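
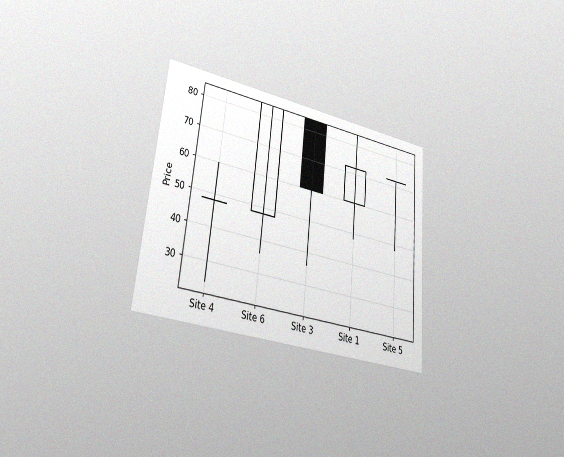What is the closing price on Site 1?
72

The chart is tilted about 5° clockwise and viewed slightly from the left, with some photo noise. The Site 1 candle closes at 72.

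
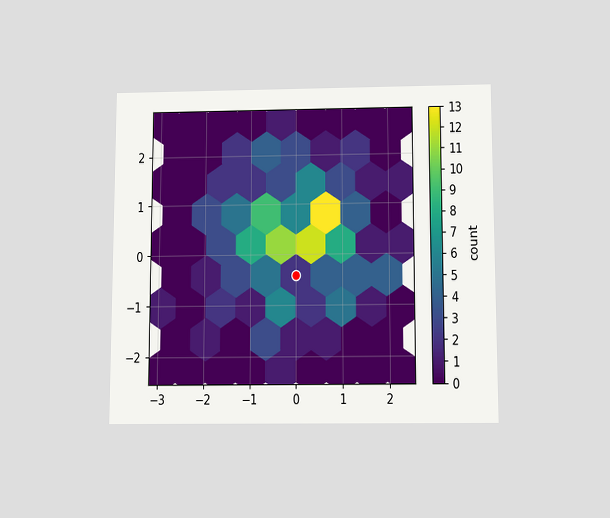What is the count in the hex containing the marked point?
The chart is viewed slightly from below. The marked hex reads 2 on the colorbar.

2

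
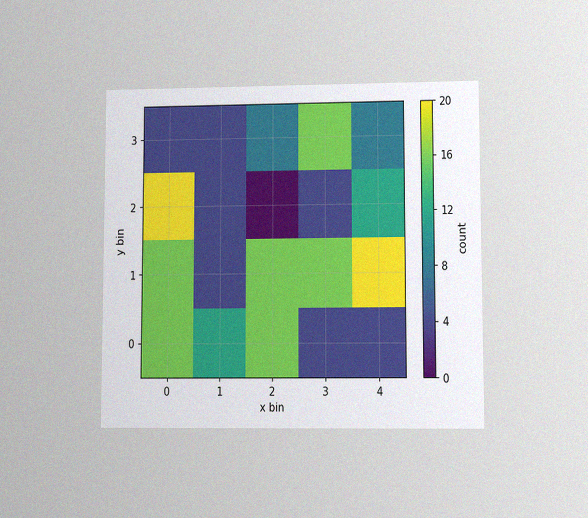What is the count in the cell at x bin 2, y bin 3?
The chart is viewed at a slight angle, with some photo noise. Matching the cell (2, 3) against the colorbar gives 8.

8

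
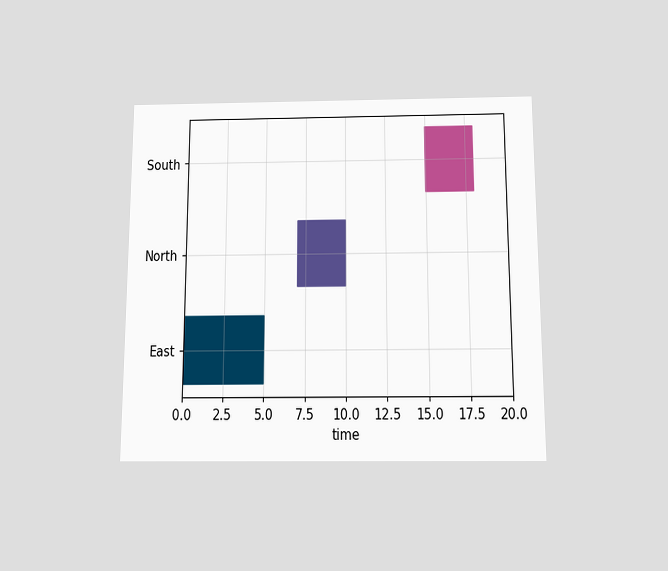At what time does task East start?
0

The chart is viewed slightly from below. The East bar begins at t=0.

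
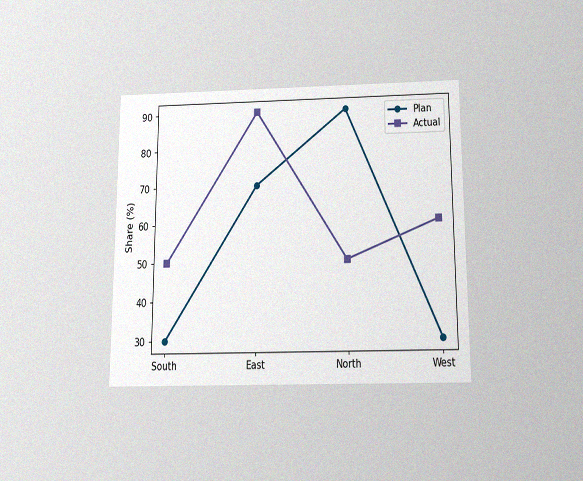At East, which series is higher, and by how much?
The chart is viewed slightly from below, with some photo noise. At East, Actual sits above the other line by 20%.

Actual, by 20%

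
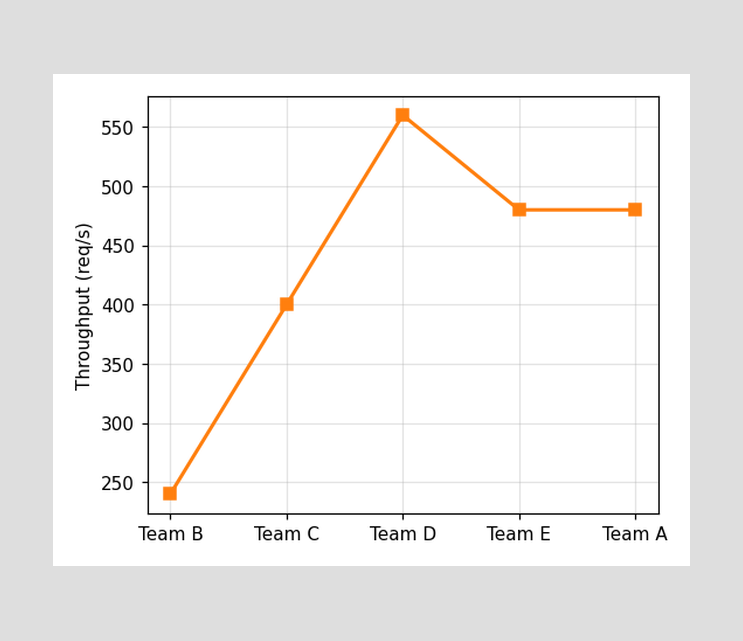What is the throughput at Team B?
At Team B, the line is at 240req/s.

240req/s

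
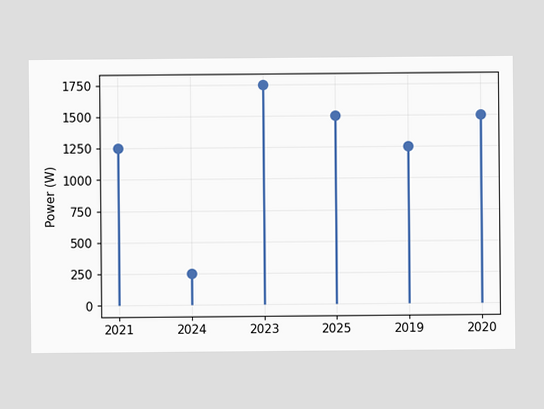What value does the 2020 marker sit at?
1500W

The 2020 marker sits at 1500W.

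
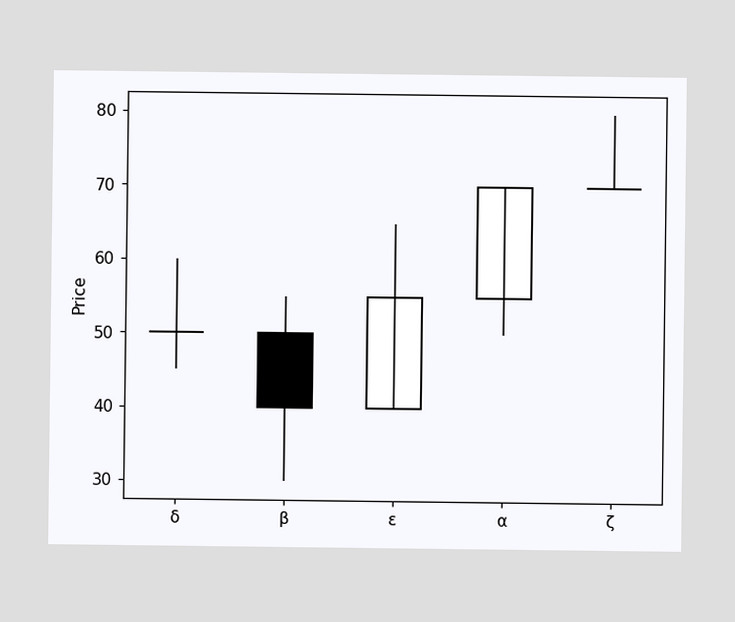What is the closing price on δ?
50

The δ candle closes at 50.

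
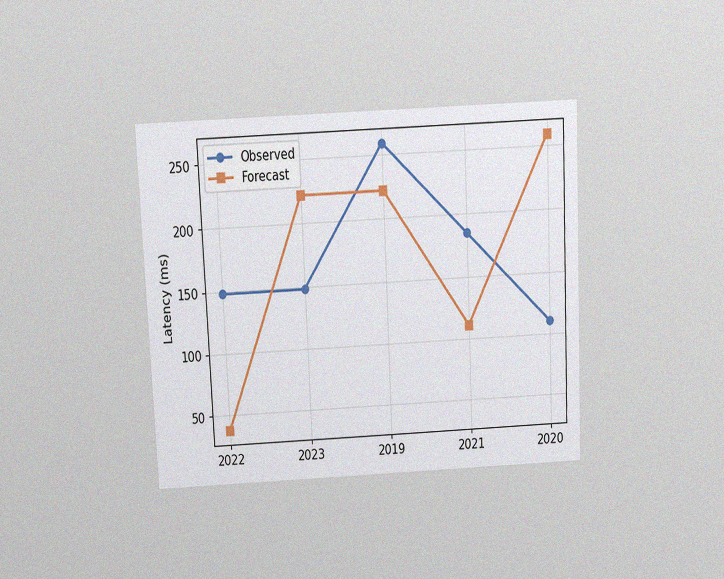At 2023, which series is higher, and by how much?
The chart is tilted about 3° counter-clockwise and viewed slightly from above, with some photo noise. At 2023, Forecast sits above the other line by 74ms.

Forecast, by 74ms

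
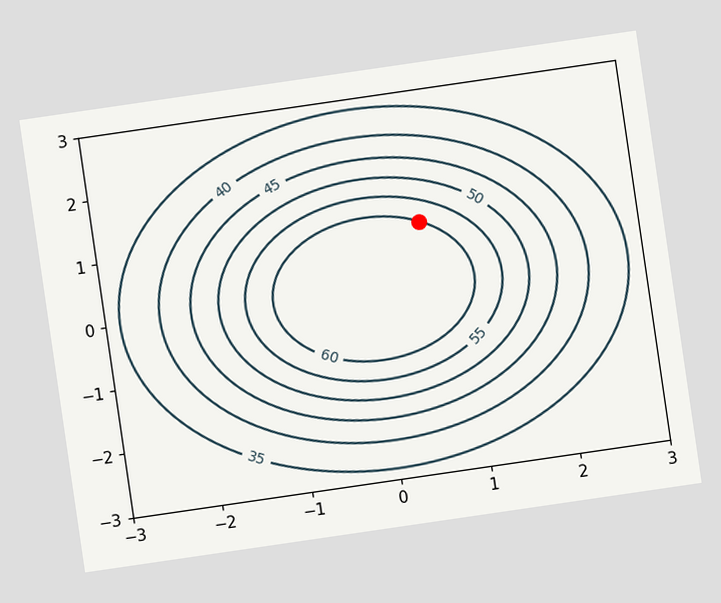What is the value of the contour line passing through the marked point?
60

The chart is tilted about 8° counter-clockwise. The marked point sits on the contour labelled 60.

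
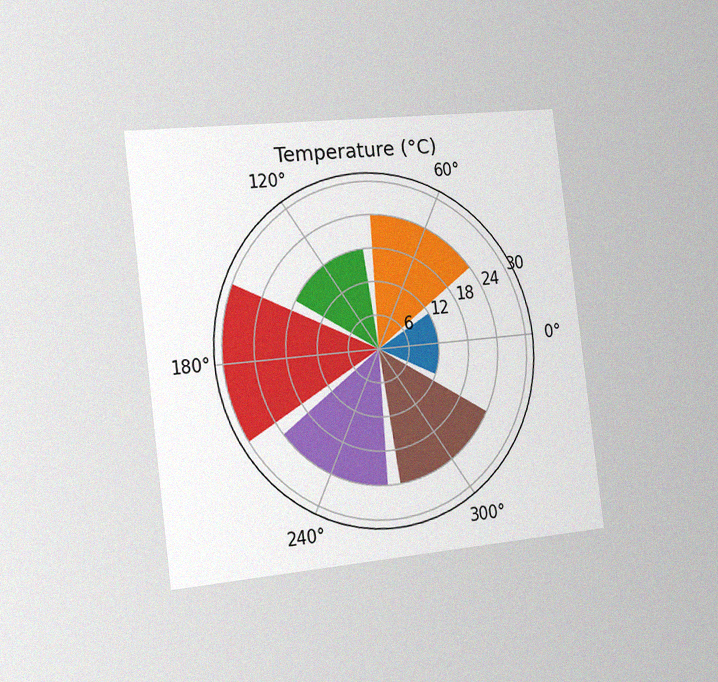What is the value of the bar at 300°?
24°C

The chart is tilted about 7° counter-clockwise and viewed slightly from the left, with some photo noise. The bar at 300° reaches 24°C on the radial axis.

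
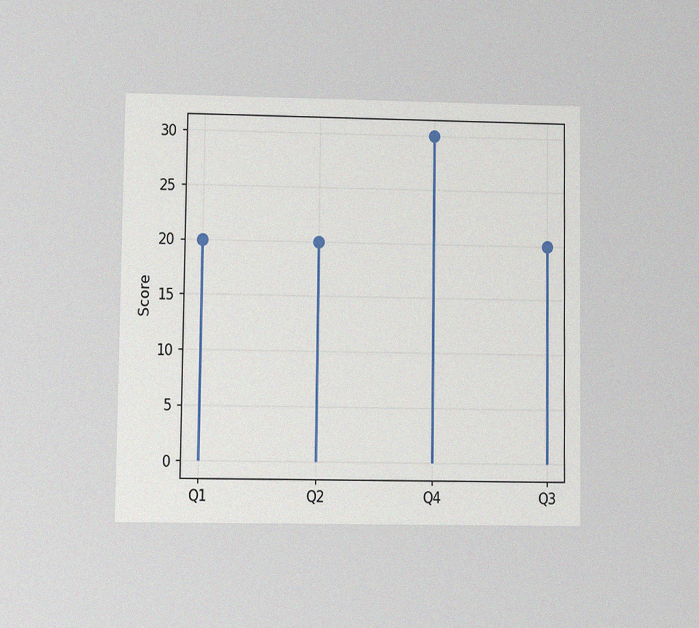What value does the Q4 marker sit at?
The chart is viewed at a slight angle, with some photo noise. The Q4 marker sits at 30.

30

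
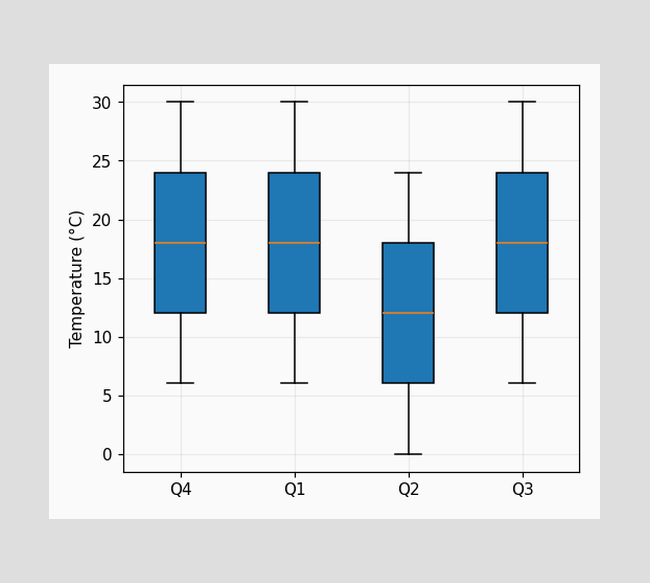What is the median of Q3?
The median line in the Q3 box sits at 18°C.

18°C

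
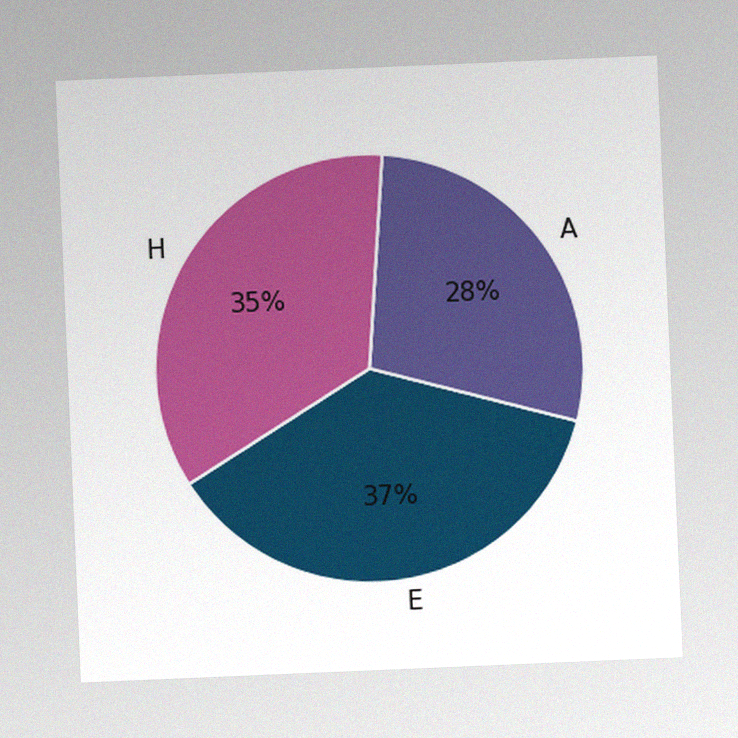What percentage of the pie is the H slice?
35%

The chart is tilted about 2° counter-clockwise, with some photo noise. The H slice takes up 35% of the pie.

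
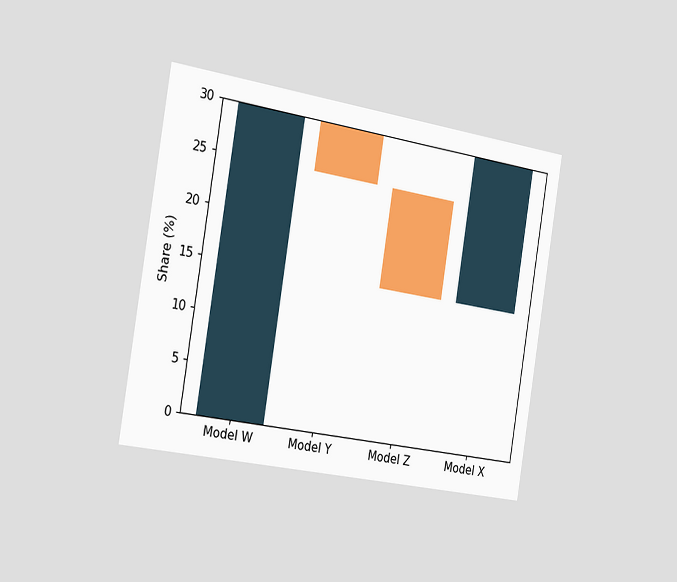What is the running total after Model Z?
15%

The chart is tilted about 9° clockwise and viewed slightly from the left. After Model Z the running total reaches 15%.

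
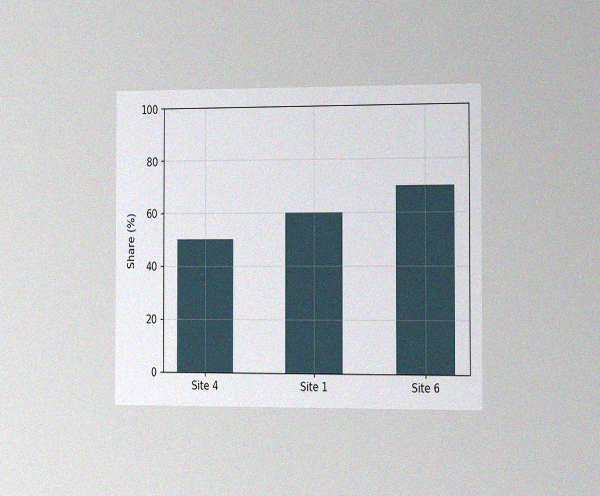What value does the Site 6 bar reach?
The chart is viewed slightly from the right, with some photo noise. Reading along the chart's y-axis, the Site 6 bar reaches 70%.

70%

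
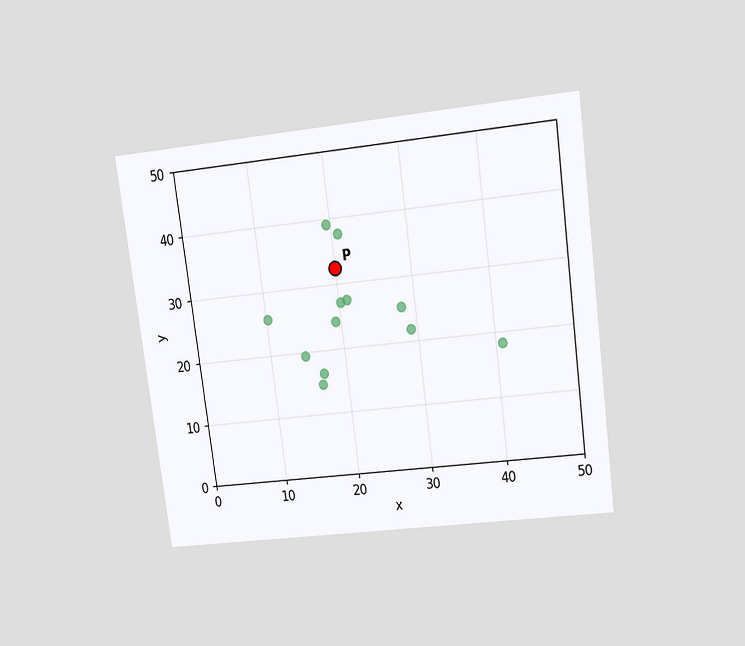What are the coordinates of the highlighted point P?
The chart is tilted about 8° counter-clockwise and viewed at a slight angle. Following the gridlines from P to each axis, P sits at (20, 32.5).

(20, 32.5)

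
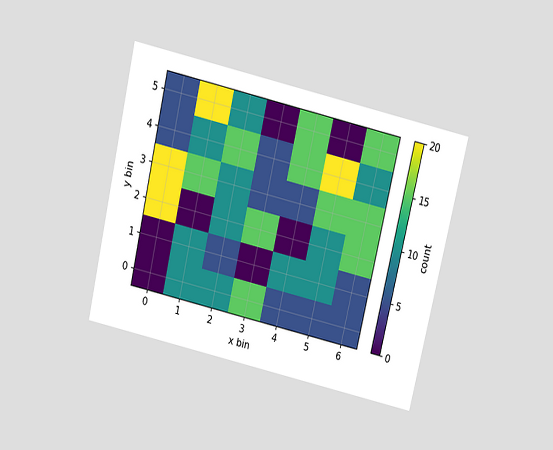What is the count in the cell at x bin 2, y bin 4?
The chart is tilted about 13° clockwise and viewed slightly from above. Matching the cell (2, 4) against the colorbar gives 15.

15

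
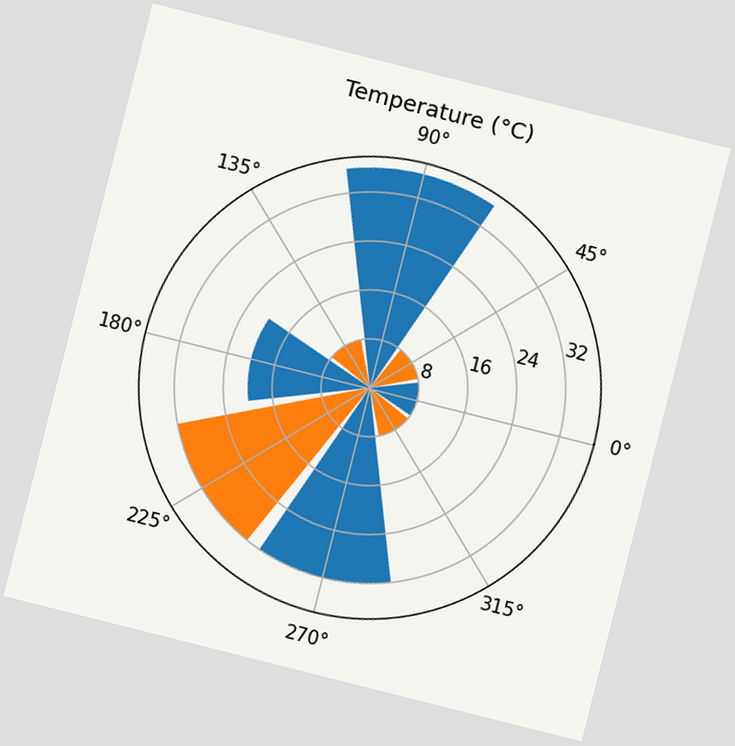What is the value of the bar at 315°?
8°C

The chart is tilted about 14° clockwise. The bar at 315° reaches 8°C on the radial axis.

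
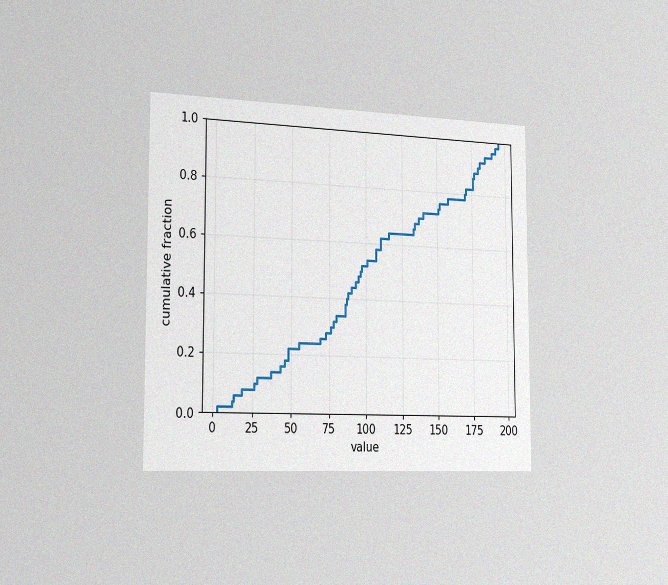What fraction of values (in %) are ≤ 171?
The chart is viewed slightly from the left, with some photo noise. At x=171 the ECDF step is at 82%.

82%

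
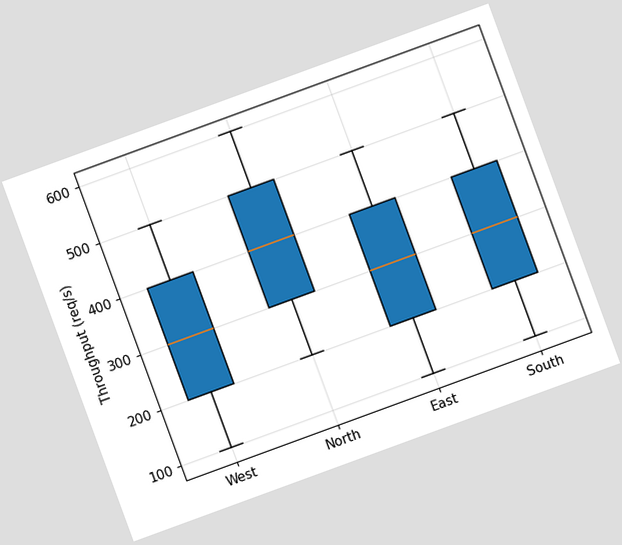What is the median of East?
300req/s

The chart is tilted about 20° counter-clockwise. The median line in the East box sits at 300req/s.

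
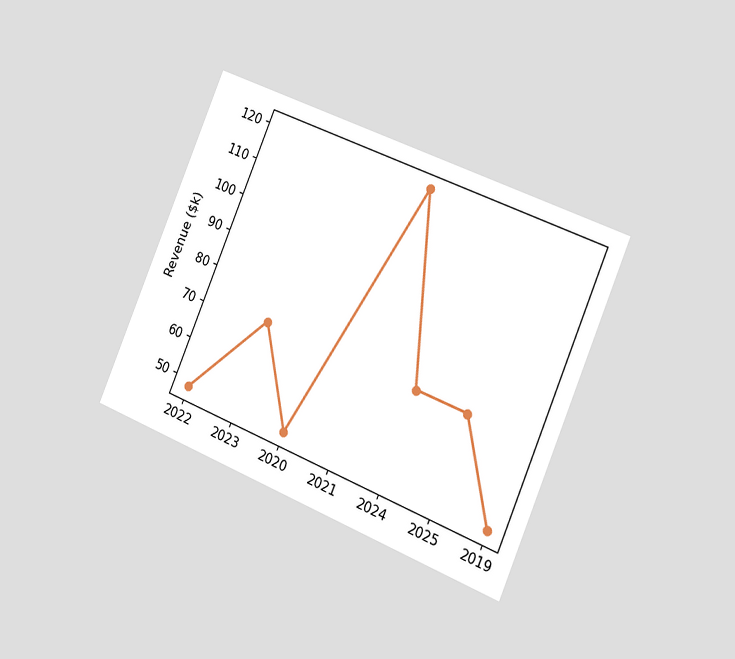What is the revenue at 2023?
$72k

The chart is tilted about 23° clockwise and viewed slightly from the right. At 2023, the line is at $72k.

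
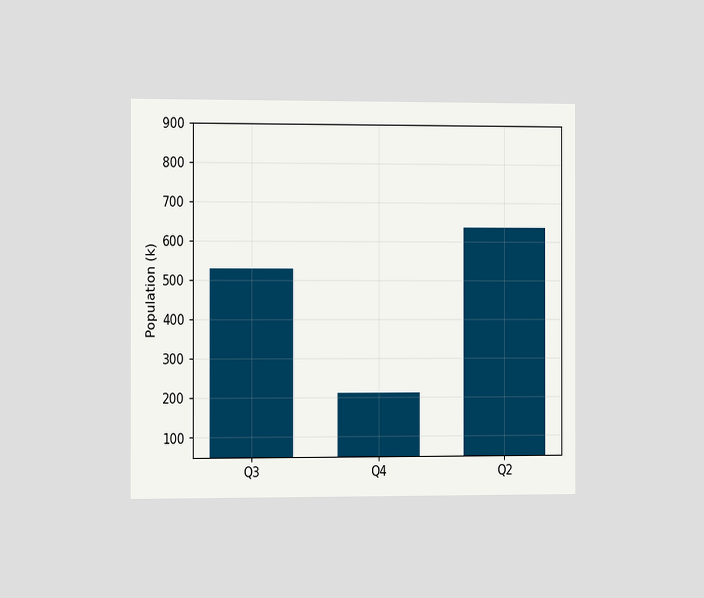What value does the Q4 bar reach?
212k

The chart is viewed slightly from the left. Reading along the chart's y-axis, the Q4 bar reaches 212k.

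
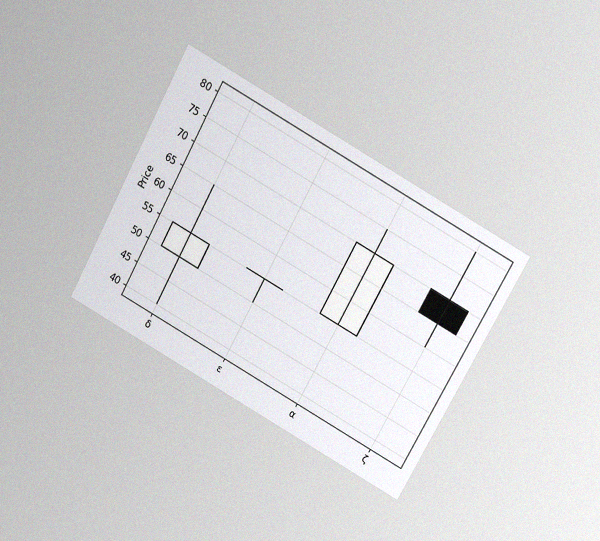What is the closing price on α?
70

The chart is tilted about 29° clockwise and viewed slightly from above, with some photo noise. The α candle closes at 70.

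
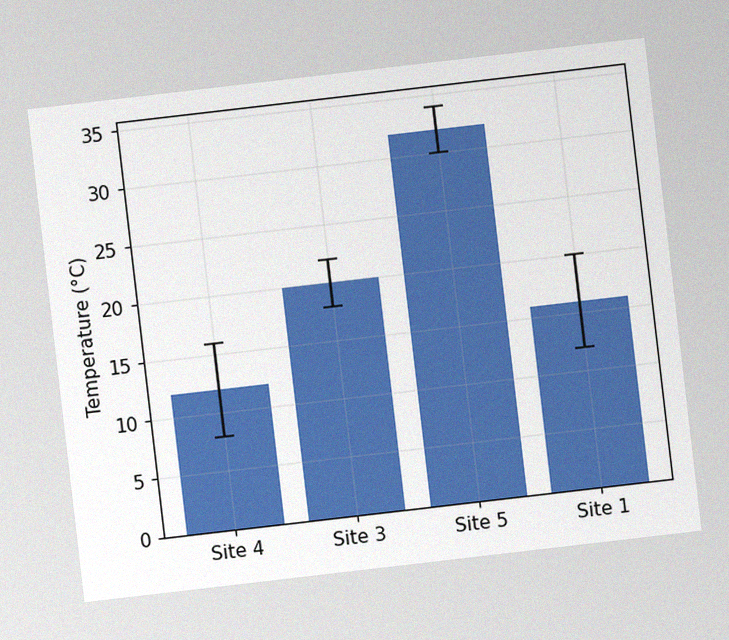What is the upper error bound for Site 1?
20°C

The chart is tilted about 7° counter-clockwise, with some photo noise. The Site 1 bar's upper whisker reaches 20°C.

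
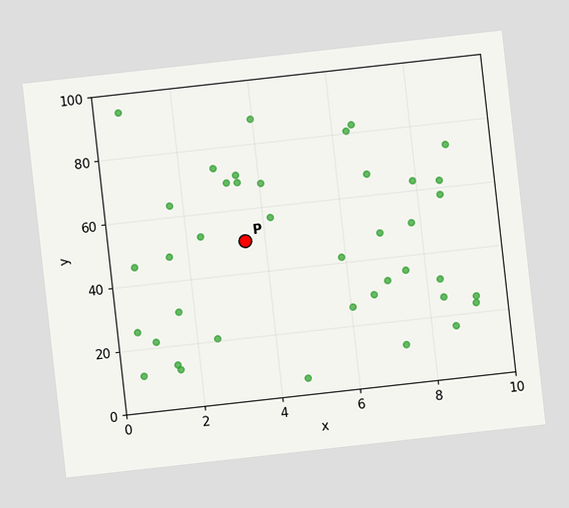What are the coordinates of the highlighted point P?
The chart is tilted about 6° counter-clockwise. Following the gridlines from P to each axis, P sits at (3.5, 50).

(3.5, 50)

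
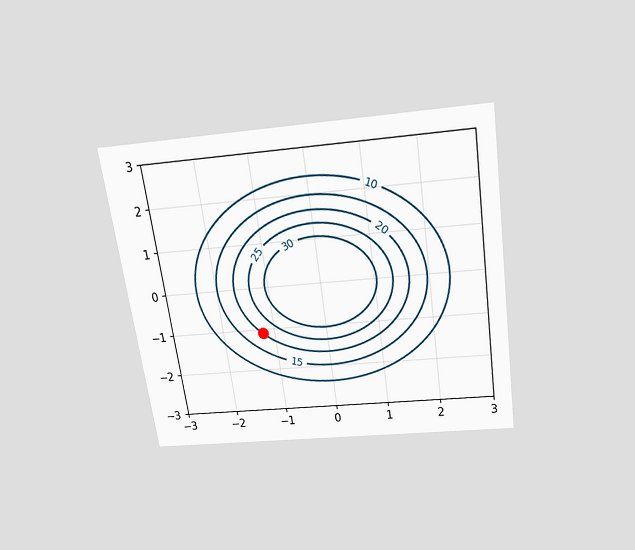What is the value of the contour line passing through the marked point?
The chart is tilted about 8° counter-clockwise and viewed slightly from above. The marked point sits on the contour labelled 20.

20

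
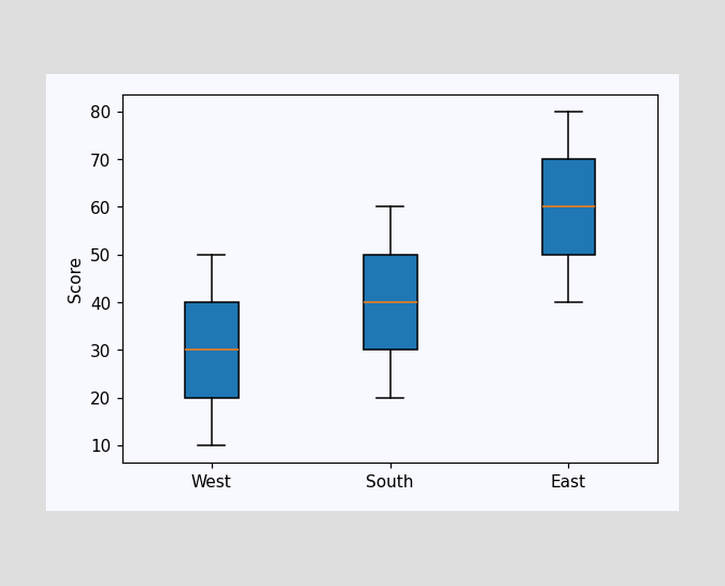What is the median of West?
30

The median line in the West box sits at 30.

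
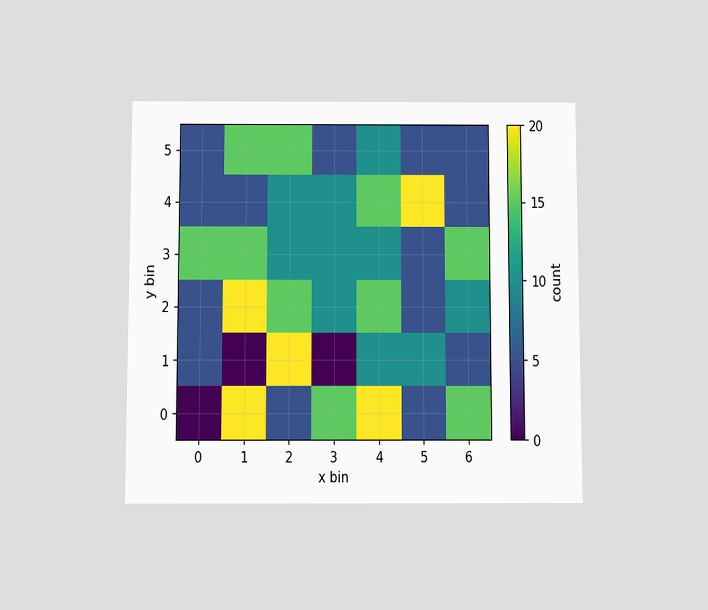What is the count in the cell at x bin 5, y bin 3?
The chart is viewed slightly from below. Matching the cell (5, 3) against the colorbar gives 5.

5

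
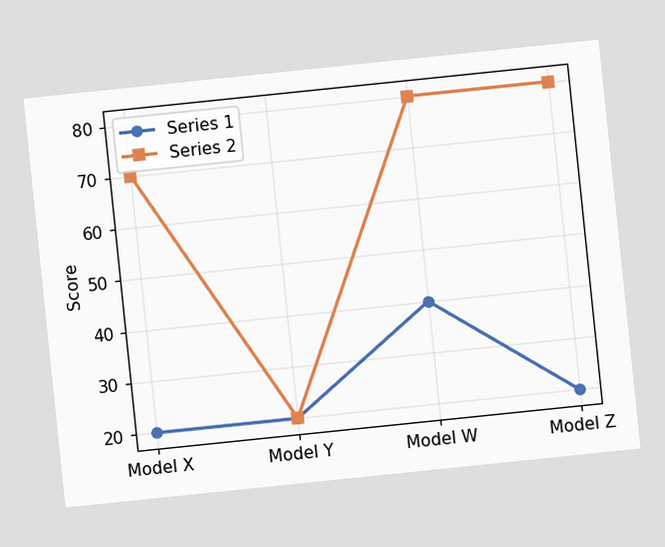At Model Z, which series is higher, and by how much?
The chart is tilted about 6° counter-clockwise. At Model Z, Series 2 sits above the other line by 60.

Series 2, by 60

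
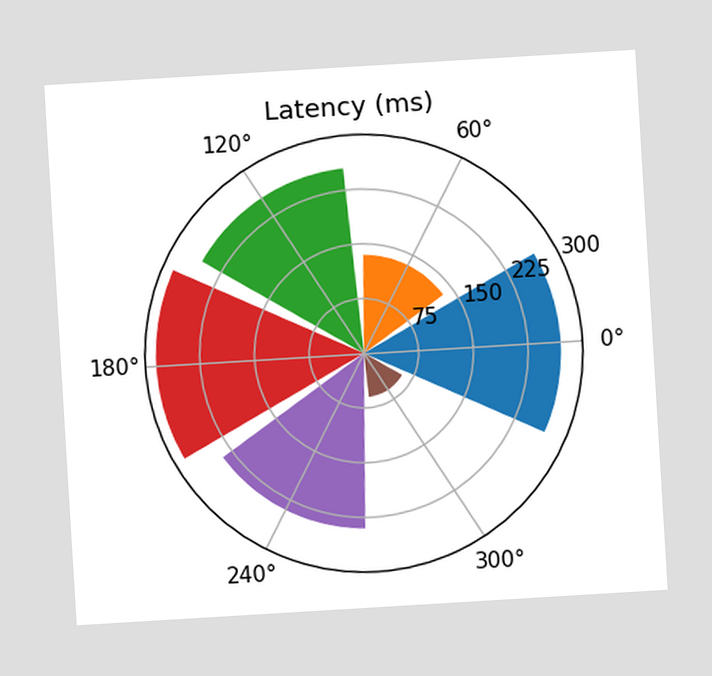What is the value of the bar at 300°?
60ms

The chart is tilted about 3° counter-clockwise. The bar at 300° reaches 60ms on the radial axis.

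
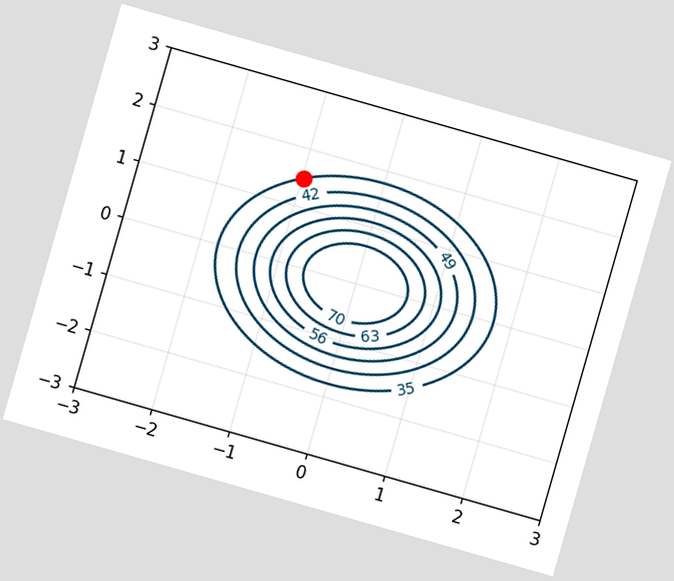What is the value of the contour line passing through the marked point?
35

The chart is tilted about 16° clockwise. The marked point sits on the contour labelled 35.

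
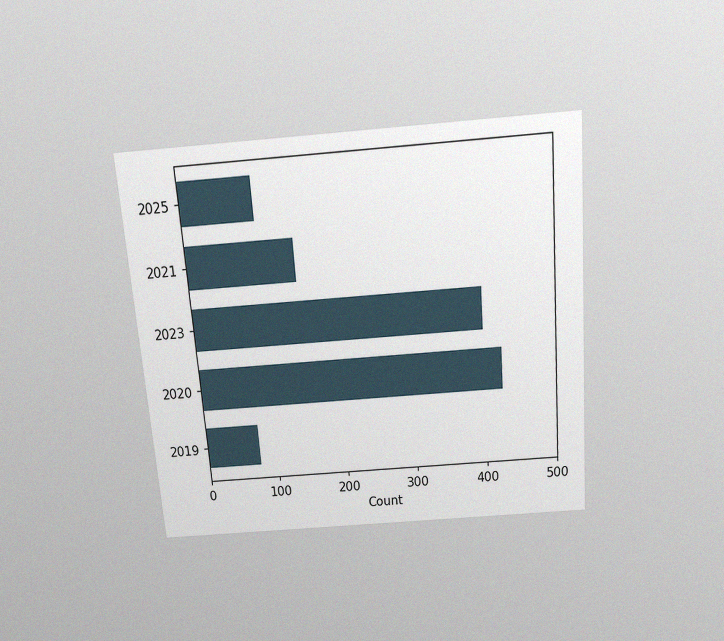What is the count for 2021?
150

The chart is tilted about 5° counter-clockwise and viewed slightly from above, with some photo noise. Reading along the chart's x-axis, the 2021 bar reaches 150.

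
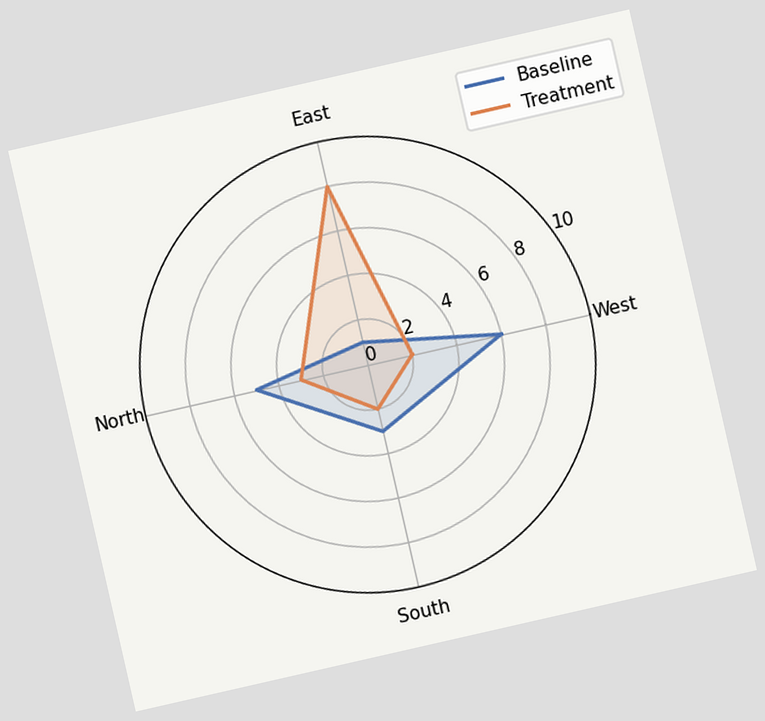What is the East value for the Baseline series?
The chart is tilted about 13° counter-clockwise. On the East axis, Baseline reaches 1.

1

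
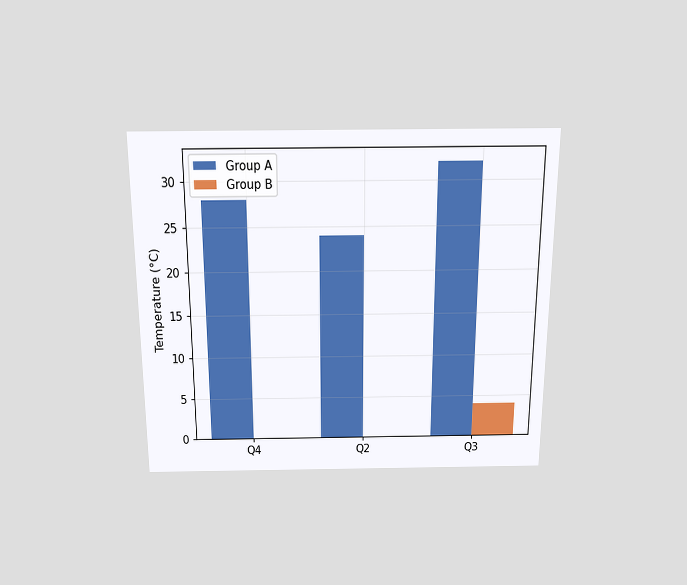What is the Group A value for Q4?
The chart is viewed slightly from above. The Group A bar at Q4 reaches 28°C on the y-axis.

28°C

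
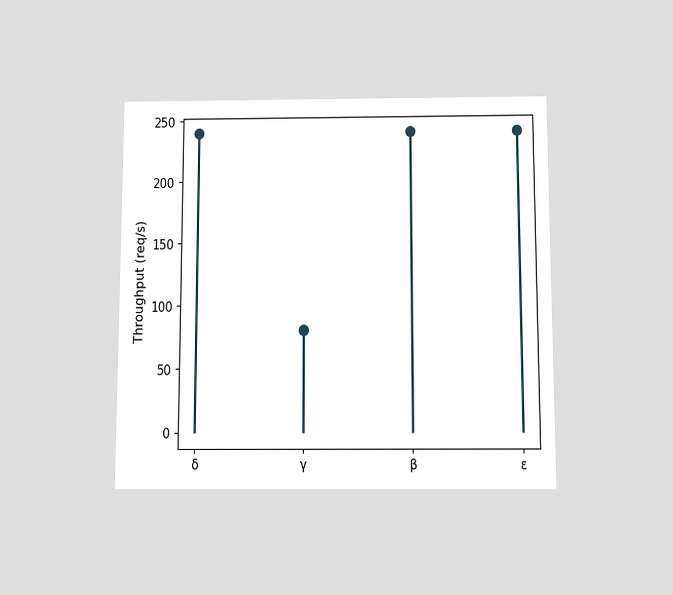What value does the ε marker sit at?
240req/s

The chart is viewed slightly from below. The ε marker sits at 240req/s.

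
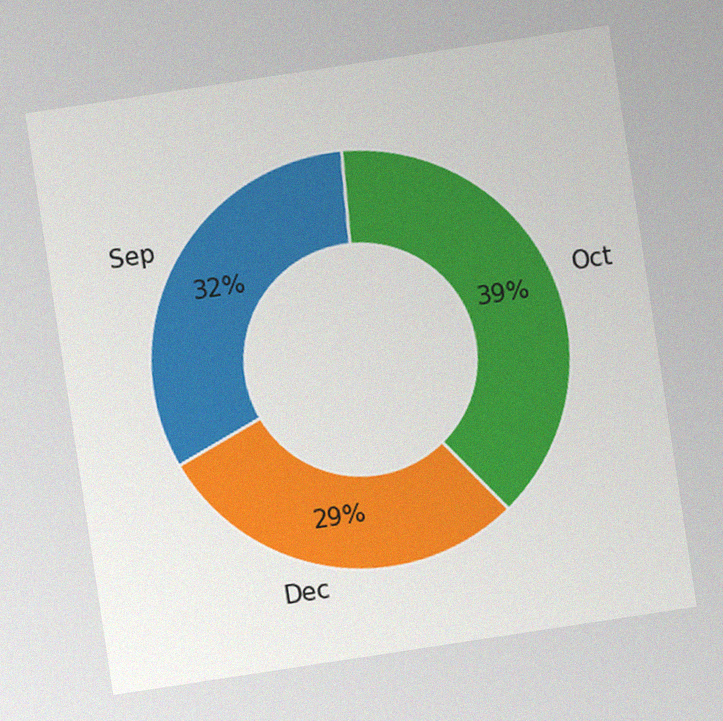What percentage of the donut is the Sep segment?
The chart is tilted about 9° counter-clockwise, with some photo noise. The Sep segment takes up 32% of the ring.

32%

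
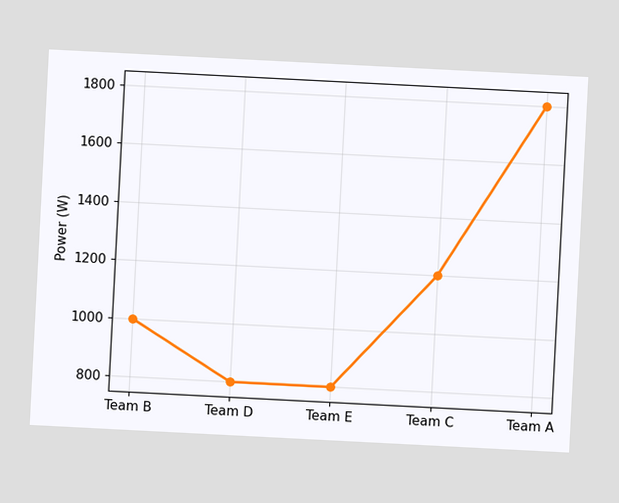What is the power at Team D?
800W

The chart is tilted about 3° clockwise. At Team D, the line is at 800W.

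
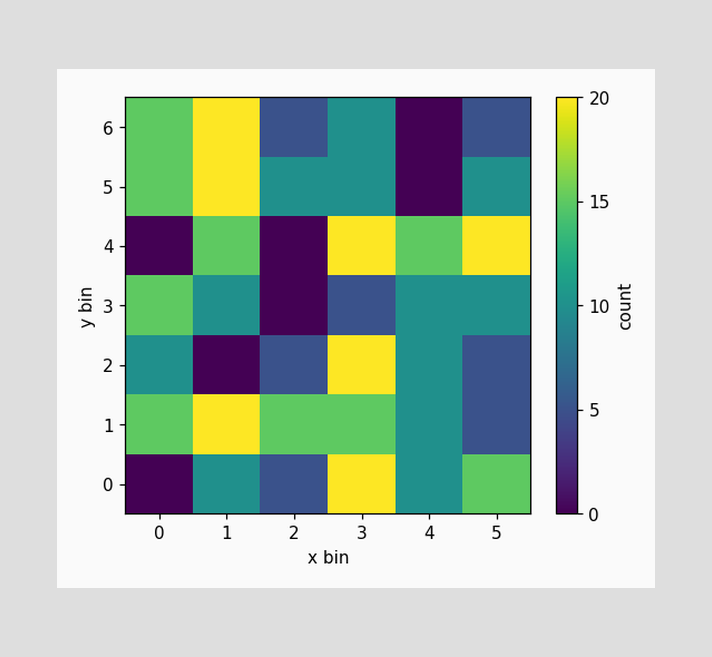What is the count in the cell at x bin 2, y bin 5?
10

Matching the cell (2, 5) against the colorbar gives 10.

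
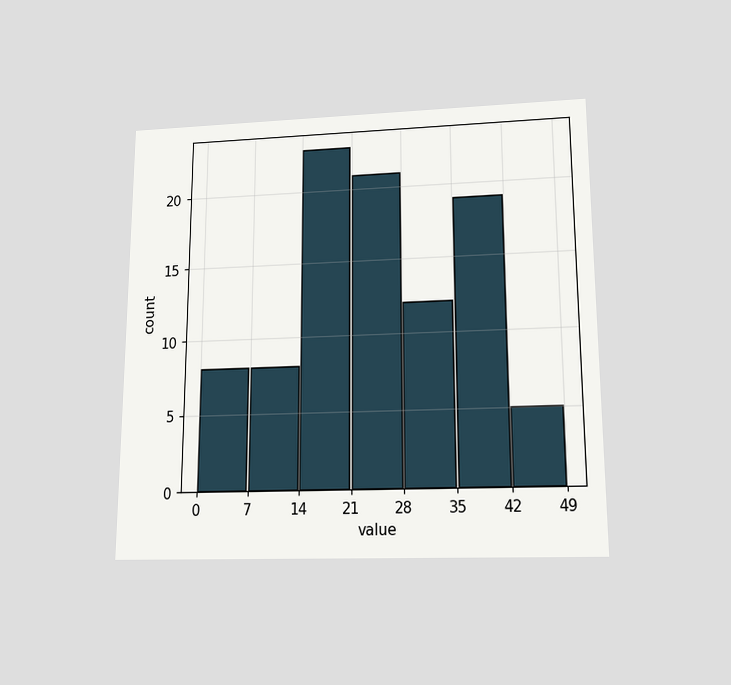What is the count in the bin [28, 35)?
The chart is viewed slightly from below. The [28, 35) bin has height 12.

12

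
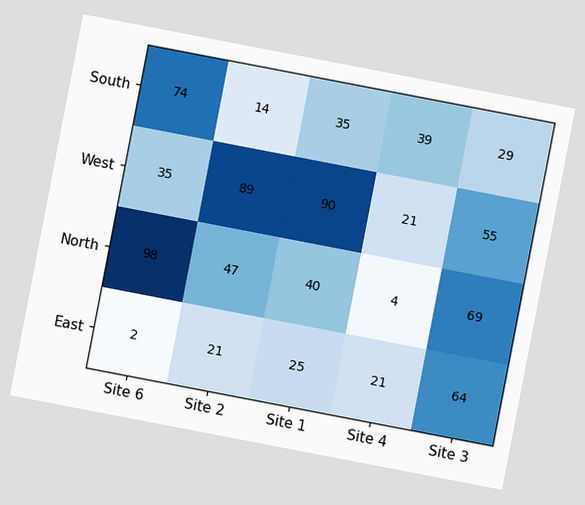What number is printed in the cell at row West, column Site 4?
The chart is tilted about 11° clockwise. The (West, Site 4) cell reads 21.

21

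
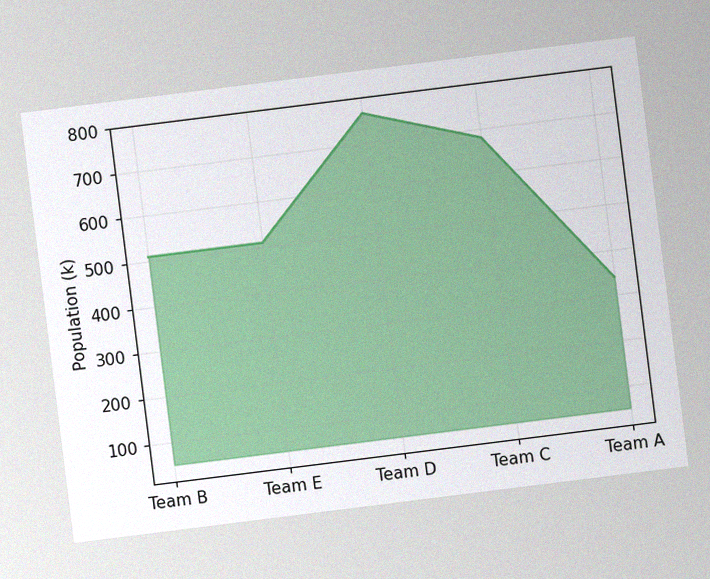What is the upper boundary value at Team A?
340k

The chart is tilted about 7° counter-clockwise, with some photo noise. At Team A the upper boundary is at 340k.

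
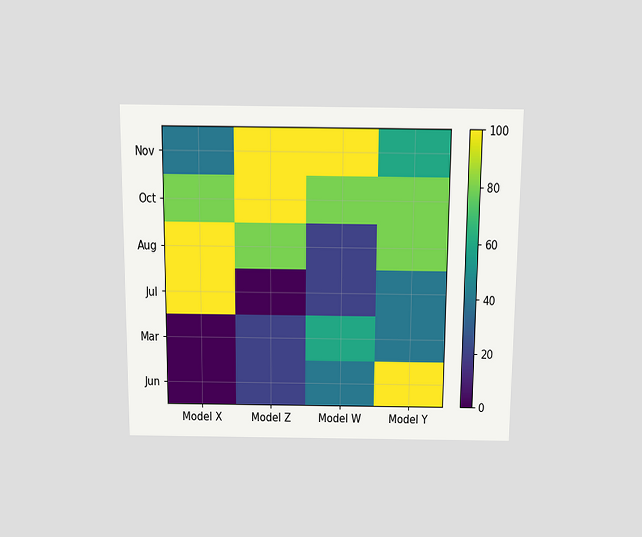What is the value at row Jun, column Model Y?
100

The chart is viewed slightly from above. Matching cell (Jun, Model Y) against the colorbar gives 100.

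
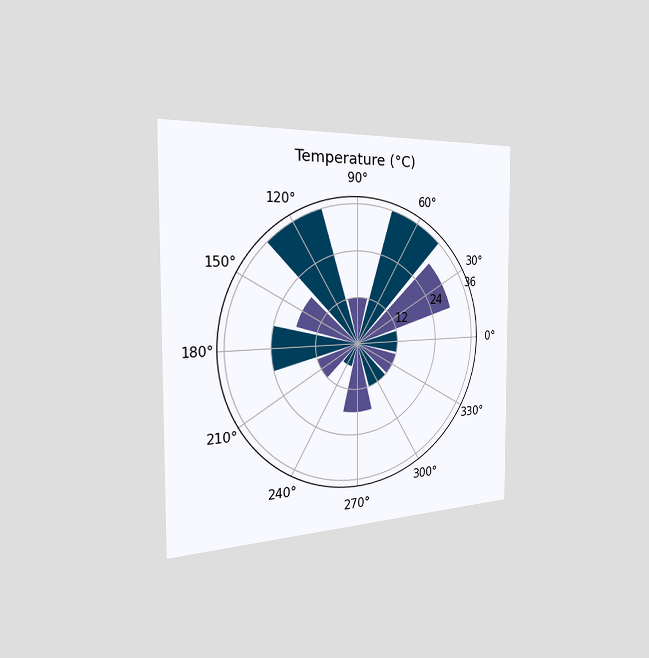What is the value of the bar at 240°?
The chart is viewed slightly from the left. The bar at 240° reaches 6°C on the radial axis.

6°C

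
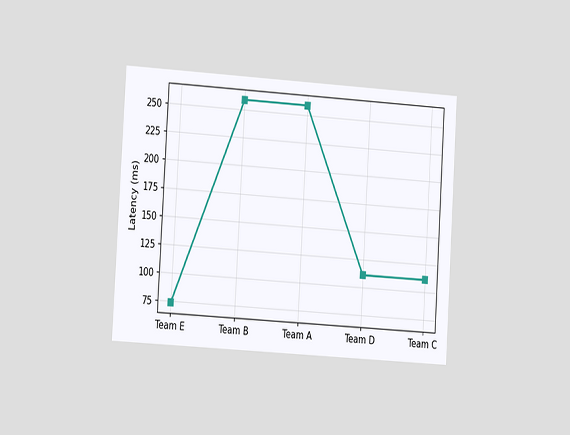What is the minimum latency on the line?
74ms

The chart is tilted about 3° clockwise and viewed at a slight angle. The lowest point is at Team E, and reading across to the y-axis gives 74ms.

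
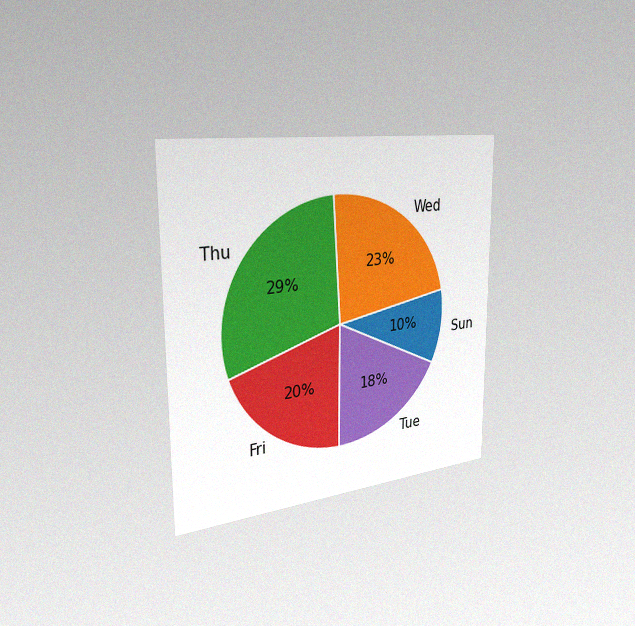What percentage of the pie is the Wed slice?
The chart is viewed slightly from the left, with some photo noise. The Wed slice takes up 23% of the pie.

23%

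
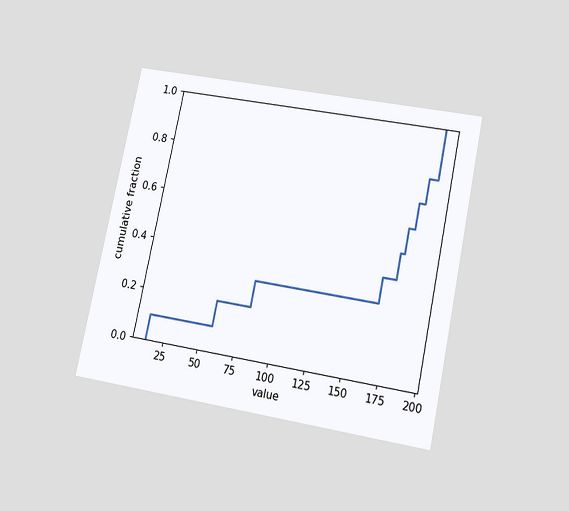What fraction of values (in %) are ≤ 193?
The chart is tilted about 12° clockwise and viewed slightly from below. At x=193 the ECDF step is at 100%.

100%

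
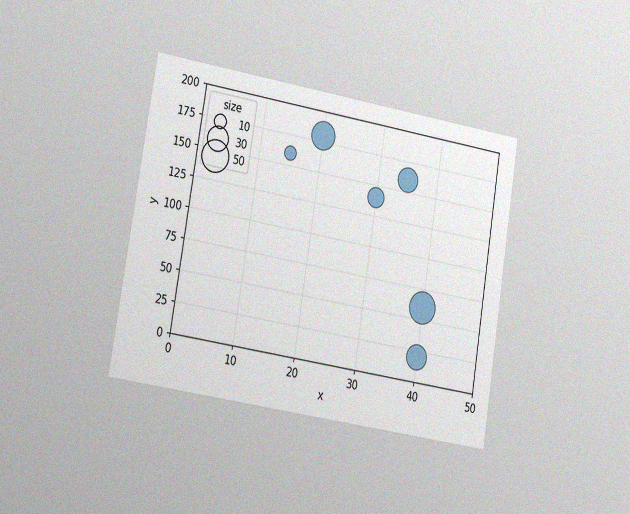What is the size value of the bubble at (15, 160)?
The chart is tilted about 9° clockwise and viewed slightly from the left, with some photo noise. Matching the bubble at (15, 160) against the size legend gives 10.

10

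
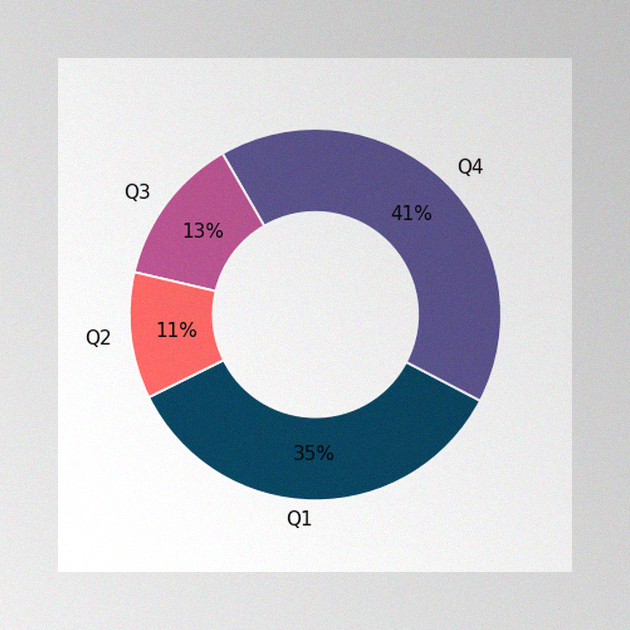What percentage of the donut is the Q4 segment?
The image has some photo noise and uneven lighting. The Q4 segment takes up 41% of the ring.

41%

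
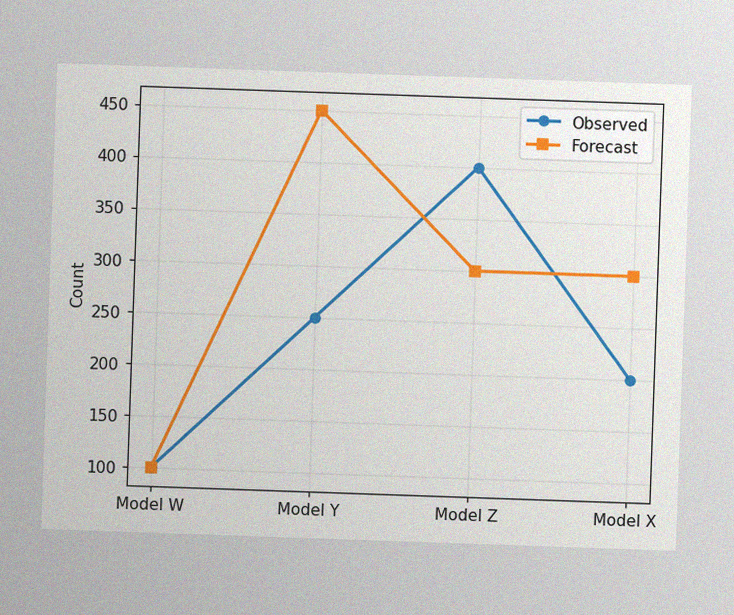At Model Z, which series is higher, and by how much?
The image has some photo noise and uneven lighting. At Model Z, Observed sits above the other line by 100.

Observed, by 100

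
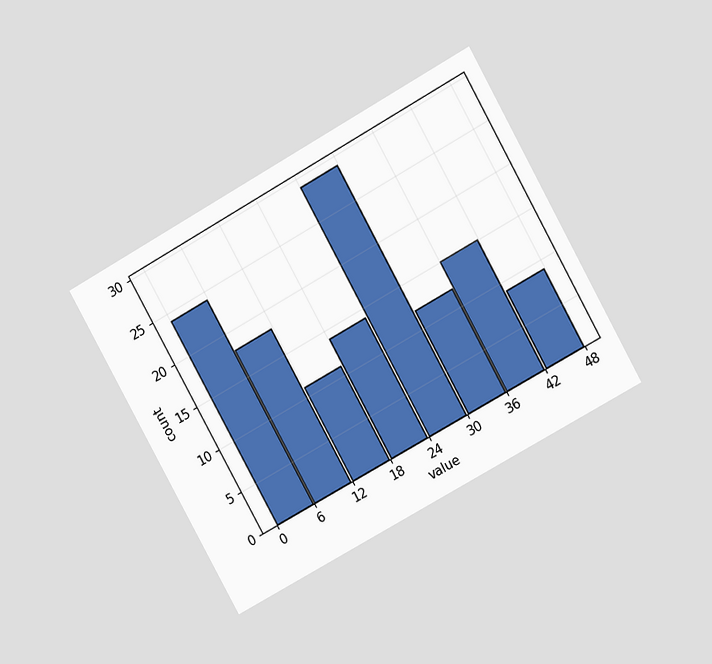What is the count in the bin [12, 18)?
The chart is tilted about 29° counter-clockwise and viewed at a slight angle. The [12, 18) bin has height 11.

11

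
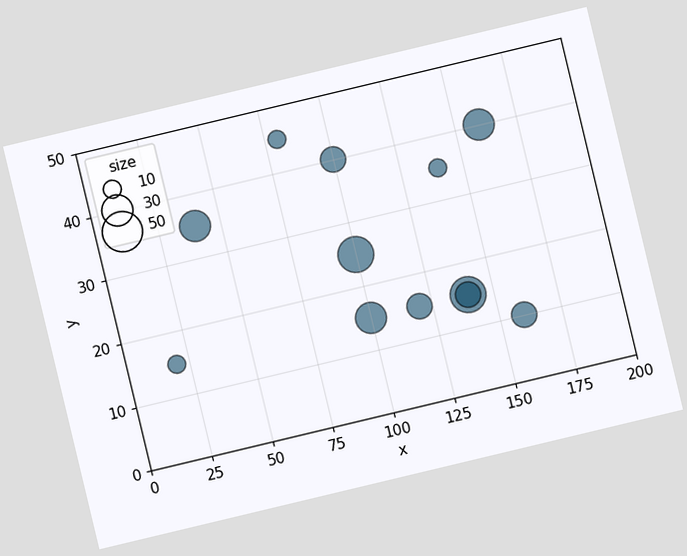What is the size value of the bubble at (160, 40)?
30

The chart is tilted about 13° counter-clockwise. Matching the bubble at (160, 40) against the size legend gives 30.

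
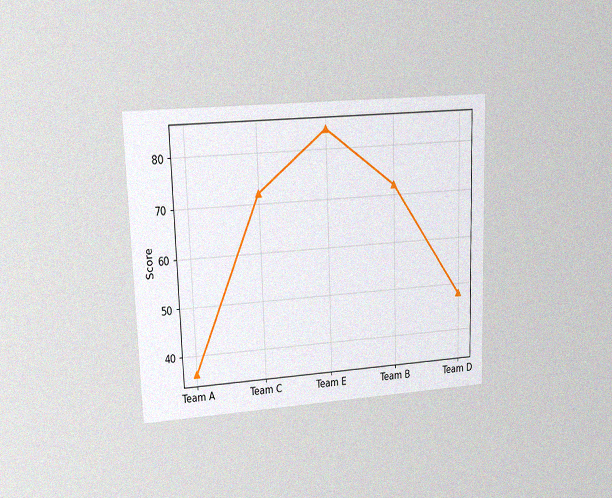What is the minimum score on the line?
The chart is viewed at a slight angle, with some photo noise. The lowest point is at Team A, and reading across to the y-axis gives 36.

36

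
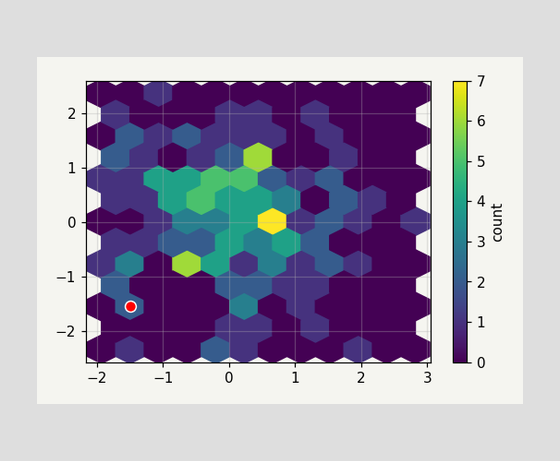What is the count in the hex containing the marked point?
The marked hex reads 2 on the colorbar.

2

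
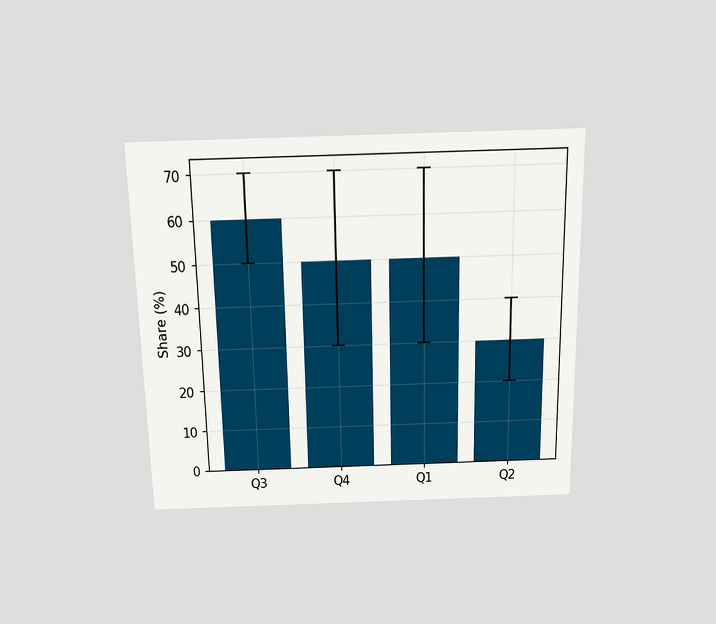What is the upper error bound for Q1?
70%

The chart is viewed slightly from above. The Q1 bar's upper whisker reaches 70%.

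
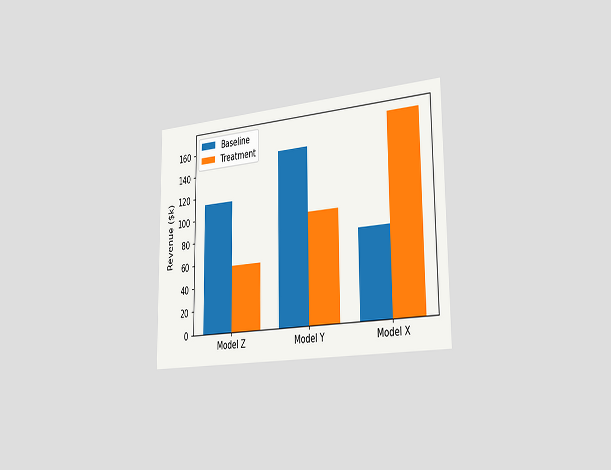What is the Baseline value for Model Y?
$152k

The chart is viewed slightly from the right. The Baseline bar at Model Y reaches $152k on the y-axis.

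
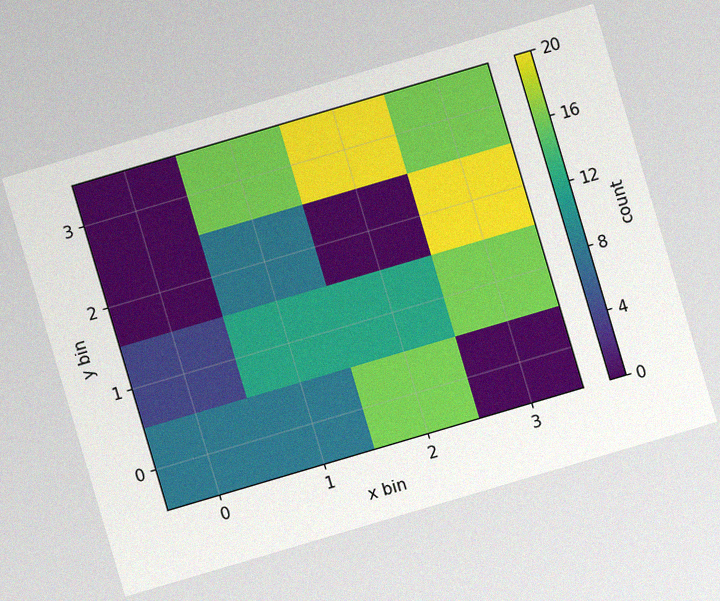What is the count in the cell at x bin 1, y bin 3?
The chart is tilted about 16° counter-clockwise, with some photo noise. Matching the cell (1, 3) against the colorbar gives 16.

16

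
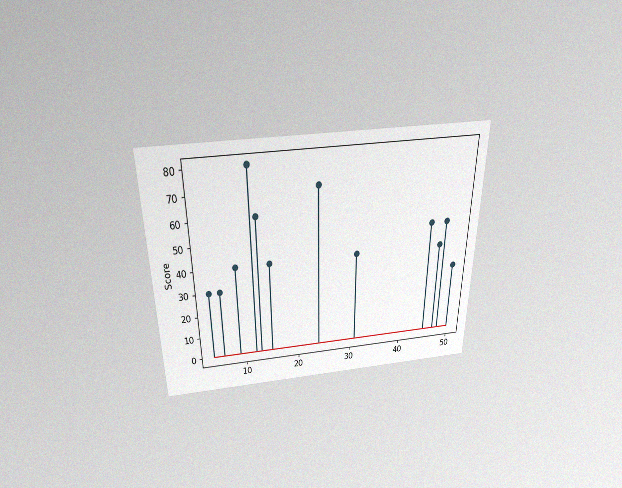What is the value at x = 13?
60

The chart is viewed slightly from above, with some photo noise. The stem at x=13 reaches 60.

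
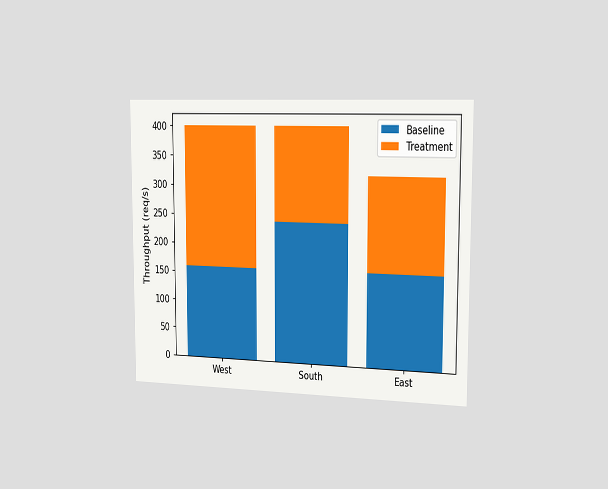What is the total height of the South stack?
400req/s

The chart is viewed slightly from the right. The South stack's top reaches 400req/s on the y-axis.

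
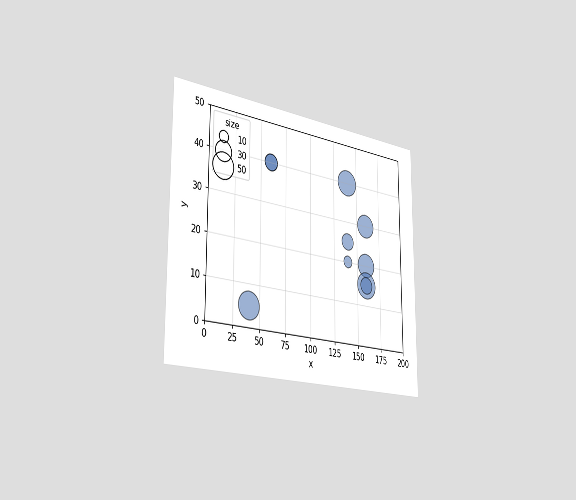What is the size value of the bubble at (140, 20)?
10

The chart is viewed slightly from the left. Matching the bubble at (140, 20) against the size legend gives 10.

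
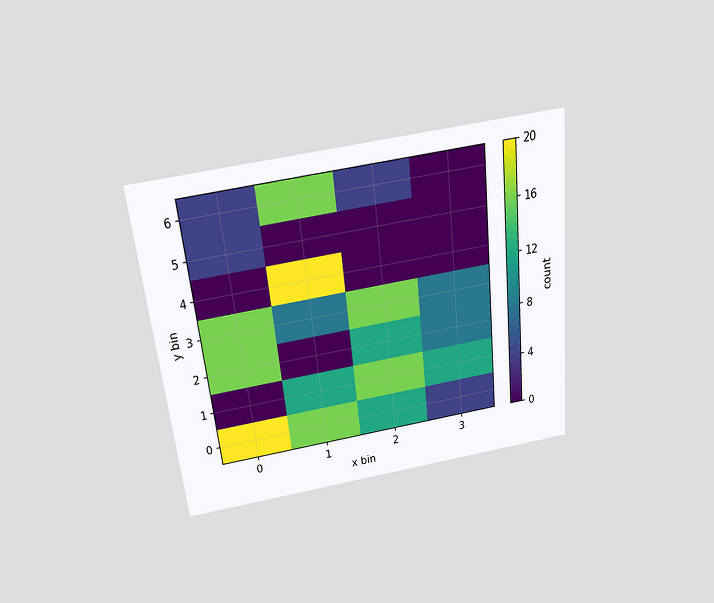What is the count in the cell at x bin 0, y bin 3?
The chart is tilted about 6° counter-clockwise and viewed slightly from above. Matching the cell (0, 3) against the colorbar gives 16.

16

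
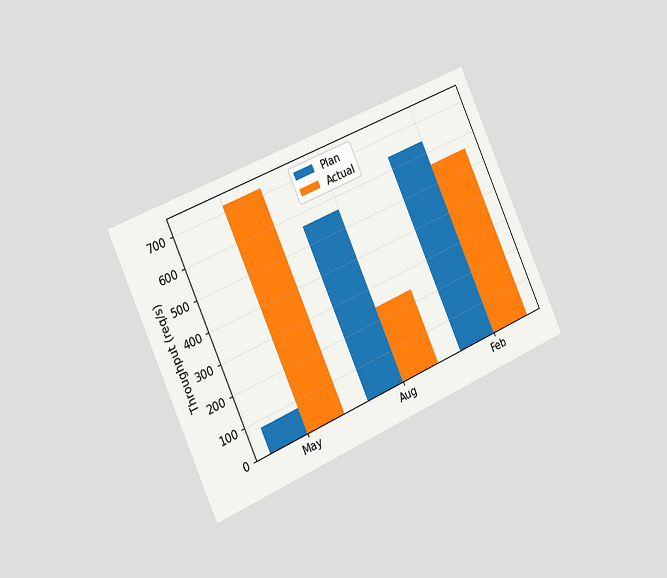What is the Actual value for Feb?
560req/s

The chart is tilted about 24° counter-clockwise and viewed slightly from the left. The Actual bar at Feb reaches 560req/s on the y-axis.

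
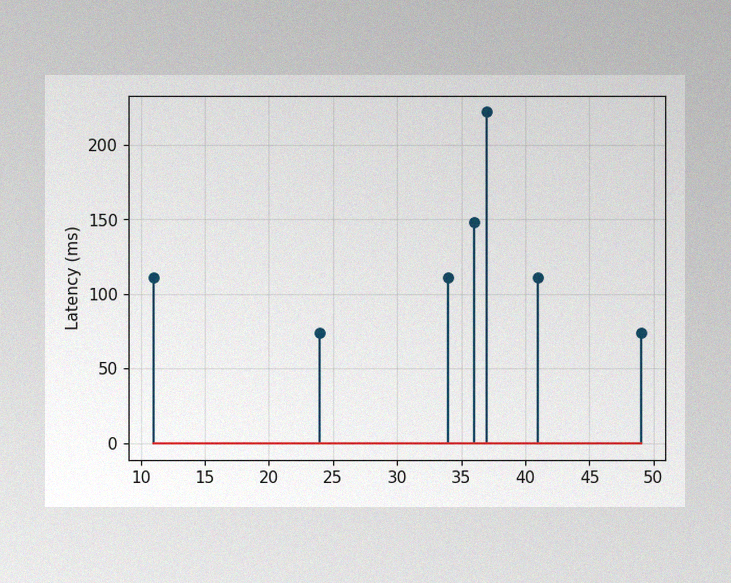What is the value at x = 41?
111ms

The image has some photo noise and uneven lighting. The stem at x=41 reaches 111ms.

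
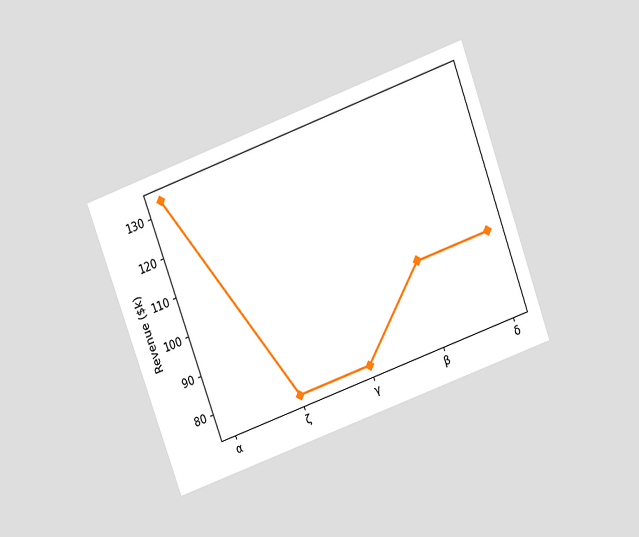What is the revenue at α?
$133k

The chart is tilted about 20° counter-clockwise and viewed slightly from above. At α, the line is at $133k.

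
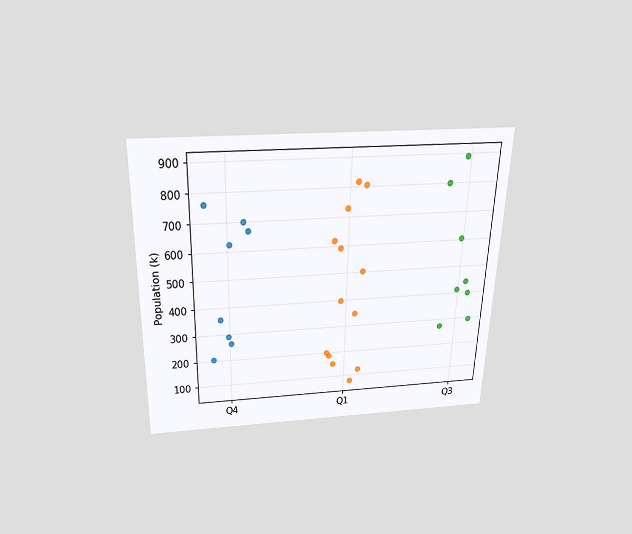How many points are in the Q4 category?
8

The chart is viewed slightly from above. Counting the markers in the Q4 column gives 8.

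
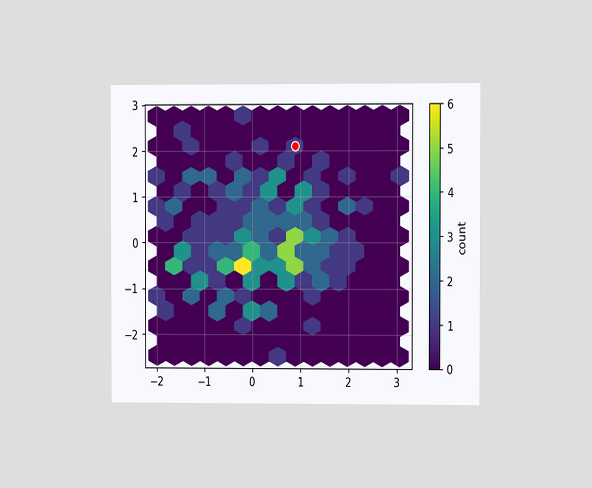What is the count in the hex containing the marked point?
The chart is viewed at a slight angle. The marked hex reads 1 on the colorbar.

1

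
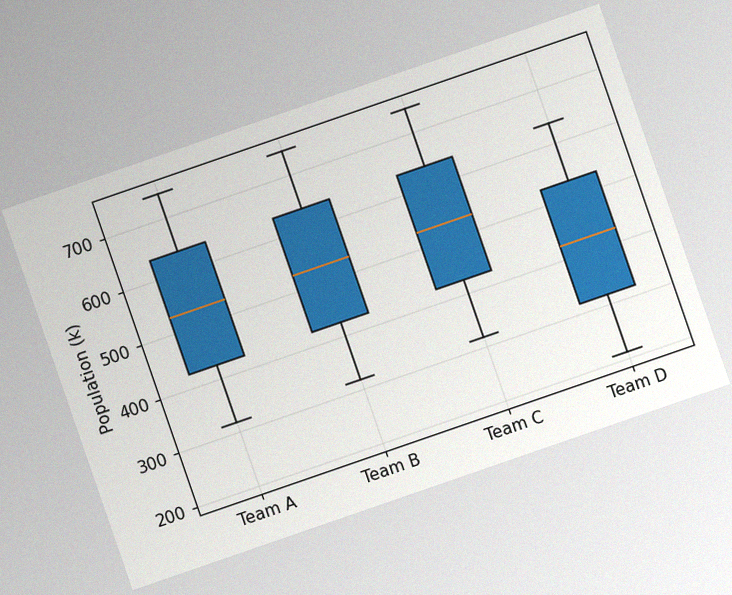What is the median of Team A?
The chart is tilted about 19° counter-clockwise, with some photo noise. The median line in the Team A box sits at 530k.

530k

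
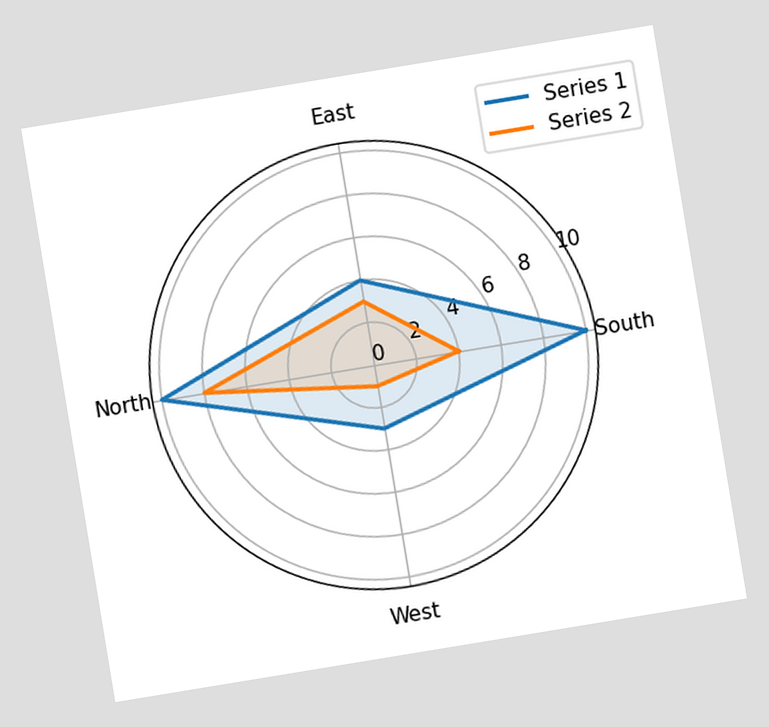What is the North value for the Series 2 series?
8

The chart is tilted about 9° counter-clockwise. On the North axis, Series 2 reaches 8.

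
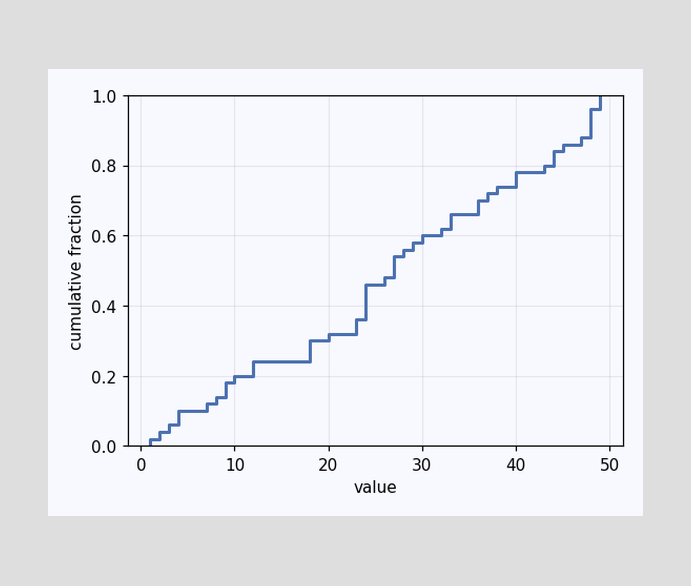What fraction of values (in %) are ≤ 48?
96%

At x=48 the ECDF step is at 96%.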